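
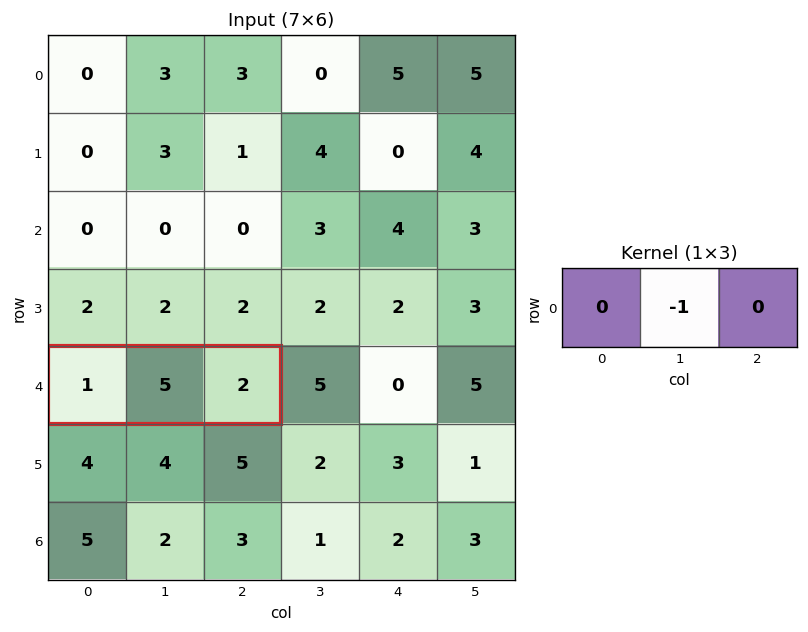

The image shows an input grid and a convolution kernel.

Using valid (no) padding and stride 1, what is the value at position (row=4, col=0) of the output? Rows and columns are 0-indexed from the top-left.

-5

The receptive field on the input at this output position is [1 5 2]. Elementwise product with the kernel and sum: 5·-1.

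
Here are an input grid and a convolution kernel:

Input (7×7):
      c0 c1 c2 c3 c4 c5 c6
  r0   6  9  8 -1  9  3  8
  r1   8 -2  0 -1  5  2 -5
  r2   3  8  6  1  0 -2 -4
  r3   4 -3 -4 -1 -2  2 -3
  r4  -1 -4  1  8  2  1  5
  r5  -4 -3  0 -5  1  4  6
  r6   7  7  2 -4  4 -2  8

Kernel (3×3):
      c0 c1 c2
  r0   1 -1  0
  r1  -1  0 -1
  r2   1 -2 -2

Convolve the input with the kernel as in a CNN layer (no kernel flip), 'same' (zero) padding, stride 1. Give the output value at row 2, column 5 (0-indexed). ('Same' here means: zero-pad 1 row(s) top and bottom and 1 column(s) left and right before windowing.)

The receptive field on the zero-padded input at this output position is [5 2 -5 / 0 -2 -4 / -2 2 -3]. Elementwise product with the kernel and sum: 5·1 + 2·-1 + 0·-1 + -4·-1 + -2·1 + 2·-2 + -3·-2.

7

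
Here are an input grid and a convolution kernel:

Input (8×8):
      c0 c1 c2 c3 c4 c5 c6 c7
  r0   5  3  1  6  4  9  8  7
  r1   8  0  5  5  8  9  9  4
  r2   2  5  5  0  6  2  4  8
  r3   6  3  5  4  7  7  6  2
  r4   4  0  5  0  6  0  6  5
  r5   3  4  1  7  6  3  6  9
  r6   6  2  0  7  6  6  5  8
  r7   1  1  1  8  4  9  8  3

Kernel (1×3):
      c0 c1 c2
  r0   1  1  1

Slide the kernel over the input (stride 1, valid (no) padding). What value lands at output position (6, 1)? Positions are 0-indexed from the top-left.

9

The receptive field on the input at this output position is [2 0 7]. Elementwise product with the kernel and sum: 2·1 + 0·1 + 7·1.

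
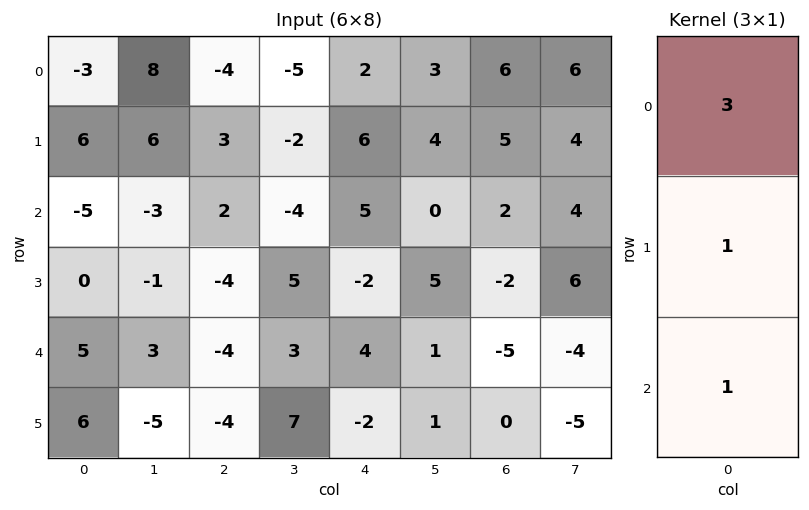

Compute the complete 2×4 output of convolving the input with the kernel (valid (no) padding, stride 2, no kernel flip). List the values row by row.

Output[0,0]: The receptive field on the input at this output position is [-3 / 6 / -5]. Elementwise product with the kernel and sum: -3·3 + 6·1 + -5·1.
Output[0,1]: The receptive field on the input at this output position is [-4 / 3 / 2]. Elementwise product with the kernel and sum: -4·3 + 3·1 + 2·1.

-8 -7 17 25
-10 -2 17 -1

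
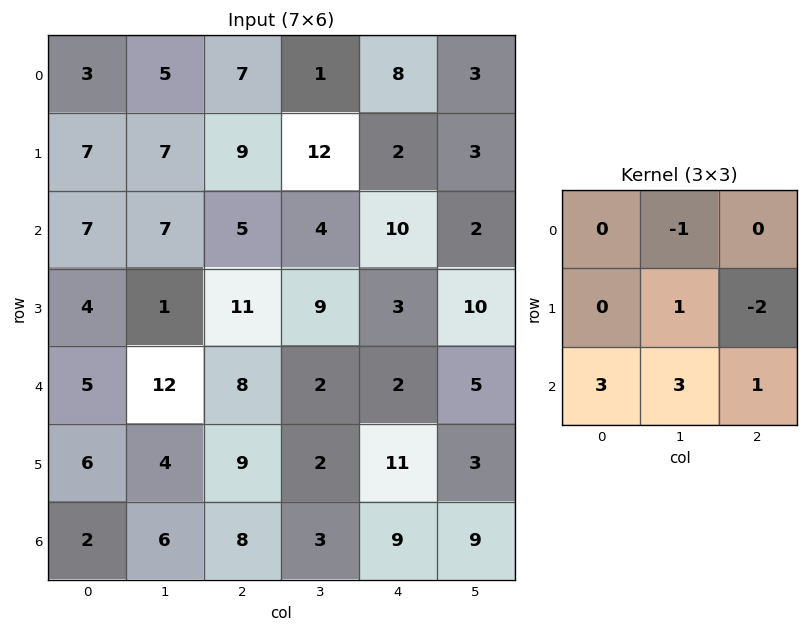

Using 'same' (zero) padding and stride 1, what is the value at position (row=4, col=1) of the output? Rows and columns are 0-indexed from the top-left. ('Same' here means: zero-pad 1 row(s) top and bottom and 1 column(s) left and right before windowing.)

34

The receptive field on the zero-padded input at this output position is [4 1 11 / 5 12 8 / 6 4 9]. Elementwise product with the kernel and sum: 1·-1 + 12·1 + 8·-2 + 6·3 + 4·3 + 9·1.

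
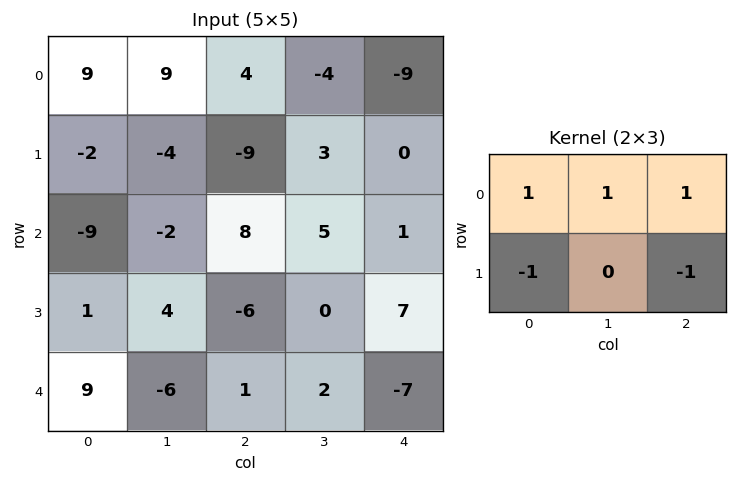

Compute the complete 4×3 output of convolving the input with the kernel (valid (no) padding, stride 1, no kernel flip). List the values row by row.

Output[0,0]: The receptive field on the input at this output position is [9 9 4 / -2 -4 -9]. Elementwise product with the kernel and sum: 9·1 + 9·1 + 4·1 + -2·-1 + -9·-1.

33 10 0
-14 -13 -15
2 7 13
-11 2 7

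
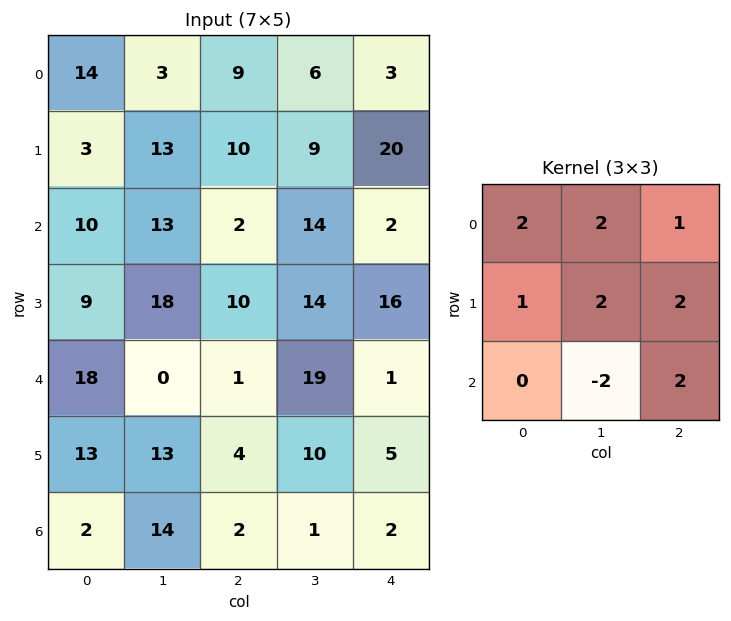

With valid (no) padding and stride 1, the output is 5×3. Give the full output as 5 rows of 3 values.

70 105 77
66 108 96
115 146 68
66 122 95
60 60 77

Output[0,0]: The receptive field on the input at this output position is [14 3 9 / 3 13 10 / 10 13 2]. Elementwise product with the kernel and sum: 14·2 + 3·2 + 9·1 + 3·1 + 13·2 + 10·2 + 13·-2 + 2·2.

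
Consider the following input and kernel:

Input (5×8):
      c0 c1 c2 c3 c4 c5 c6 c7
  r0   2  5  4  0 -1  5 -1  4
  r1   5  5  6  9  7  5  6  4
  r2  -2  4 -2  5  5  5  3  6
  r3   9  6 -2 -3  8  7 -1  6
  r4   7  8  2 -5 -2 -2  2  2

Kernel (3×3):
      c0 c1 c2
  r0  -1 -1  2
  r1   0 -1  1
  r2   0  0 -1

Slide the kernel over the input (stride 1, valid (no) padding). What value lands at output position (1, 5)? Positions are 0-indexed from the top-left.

-6

The receptive field on the input at this output position is [5 6 4 / 5 3 6 / 7 -1 6]. Elementwise product with the kernel and sum: 5·-1 + 6·-1 + 4·2 + 3·-1 + 6·1 + 6·-1.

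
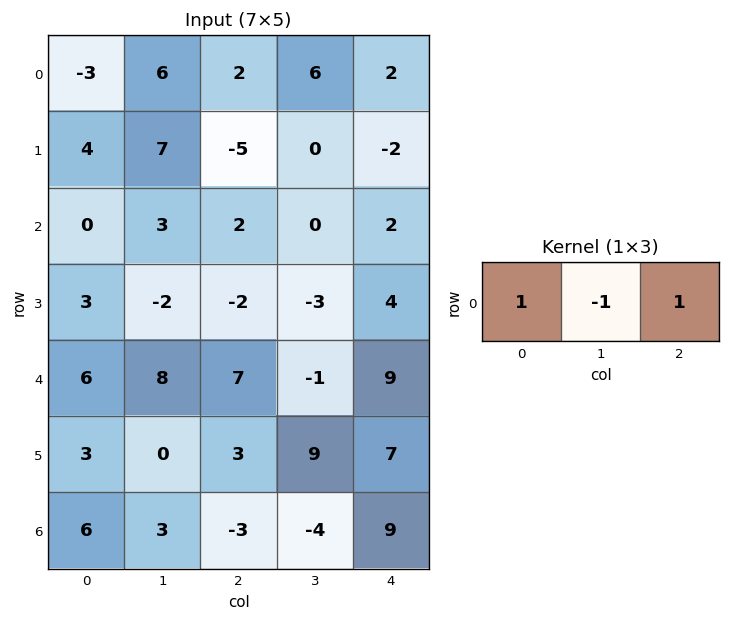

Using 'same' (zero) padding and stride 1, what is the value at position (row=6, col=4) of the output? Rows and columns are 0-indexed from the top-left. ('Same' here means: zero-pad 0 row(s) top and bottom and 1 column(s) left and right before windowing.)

The receptive field on the zero-padded input at this output position is [-4 9 0]. Elementwise product with the kernel and sum: -4·1 + 9·-1 + 0·1.

-13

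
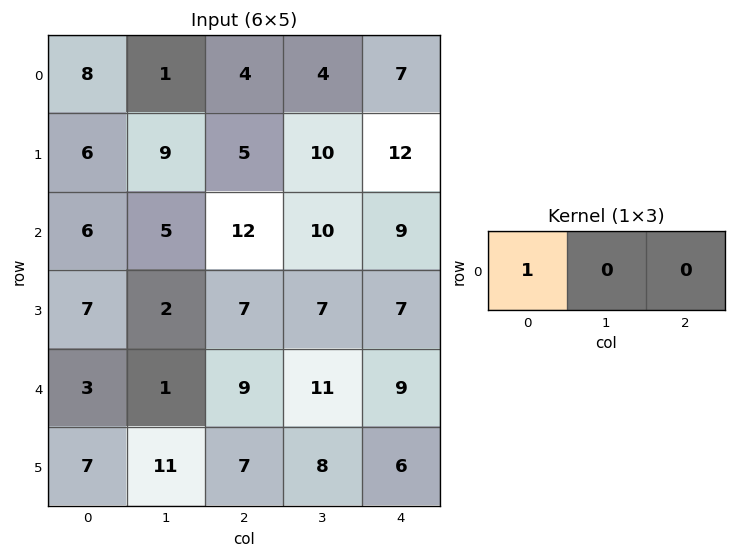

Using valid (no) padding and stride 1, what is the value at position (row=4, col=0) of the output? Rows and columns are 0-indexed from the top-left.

3

The receptive field on the input at this output position is [3 1 9]. Elementwise product with the kernel and sum: 3·1.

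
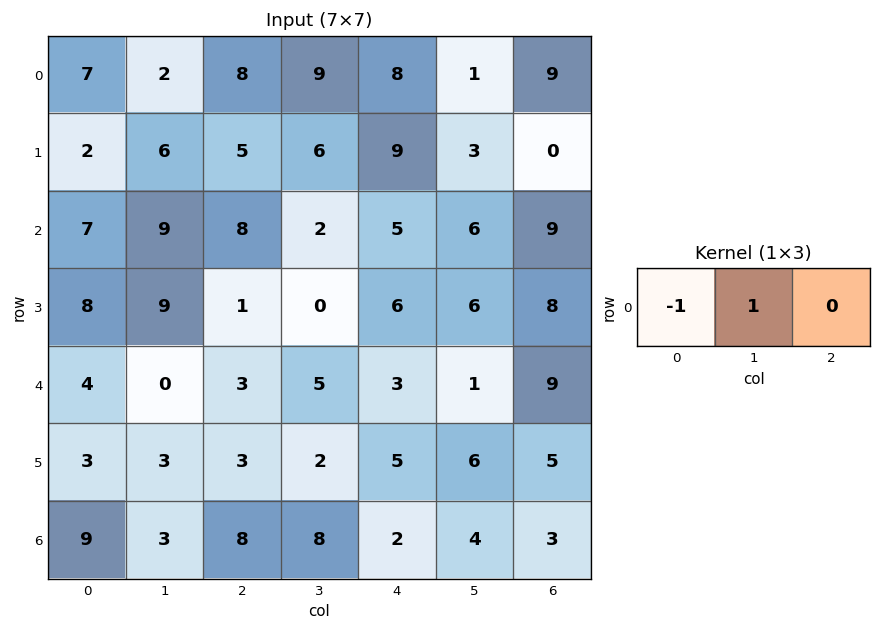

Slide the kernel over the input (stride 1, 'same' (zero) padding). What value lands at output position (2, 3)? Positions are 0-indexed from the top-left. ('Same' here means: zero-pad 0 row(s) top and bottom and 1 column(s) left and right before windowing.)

The receptive field on the zero-padded input at this output position is [8 2 5]. Elementwise product with the kernel and sum: 8·-1 + 2·1.

-6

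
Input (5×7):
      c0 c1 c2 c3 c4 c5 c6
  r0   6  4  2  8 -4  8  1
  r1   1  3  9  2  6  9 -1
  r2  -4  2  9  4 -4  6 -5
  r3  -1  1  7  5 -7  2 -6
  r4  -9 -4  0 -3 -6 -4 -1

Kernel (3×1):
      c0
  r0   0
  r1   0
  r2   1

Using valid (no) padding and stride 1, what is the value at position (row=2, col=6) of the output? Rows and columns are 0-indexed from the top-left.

The receptive field on the input at this output position is [-5 / -6 / -1]. Elementwise product with the kernel and sum: -1·1.

-1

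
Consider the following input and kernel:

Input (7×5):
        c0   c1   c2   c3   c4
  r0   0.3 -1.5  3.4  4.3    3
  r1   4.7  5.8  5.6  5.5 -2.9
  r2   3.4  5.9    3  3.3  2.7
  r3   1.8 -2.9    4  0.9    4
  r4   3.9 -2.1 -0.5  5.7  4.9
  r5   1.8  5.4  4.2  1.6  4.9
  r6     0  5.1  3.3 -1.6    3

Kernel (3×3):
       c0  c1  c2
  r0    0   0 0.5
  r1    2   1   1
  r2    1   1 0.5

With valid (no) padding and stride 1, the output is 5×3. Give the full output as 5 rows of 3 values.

Output[0,0]: The receptive field on the input at this output position is [0.3 -1.5 3.4 / 4.7 5.8 5.6 / 3.4 5.9 3]. Elementwise product with the kernel and sum: 3.4·0.5 + 4.7·2 + 5.8·1 + 5.6·1 + 3.4·1 + 5.9·1 + 3·0.5.

33.3 35.4 22.95
19.4 22.4 17.45
7.75 1 21.9
16.5 11.85 19.85
19.7 27.05 20.55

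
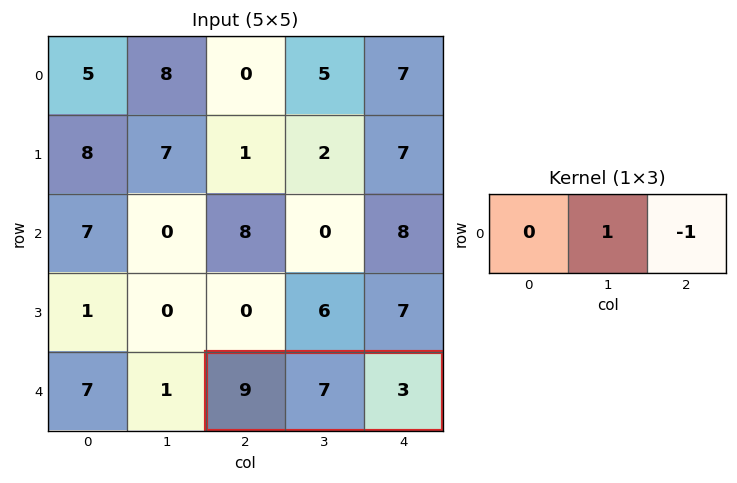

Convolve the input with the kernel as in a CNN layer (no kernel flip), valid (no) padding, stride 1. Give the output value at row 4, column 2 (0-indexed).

The receptive field on the input at this output position is [9 7 3]. Elementwise product with the kernel and sum: 7·1 + 3·-1.

4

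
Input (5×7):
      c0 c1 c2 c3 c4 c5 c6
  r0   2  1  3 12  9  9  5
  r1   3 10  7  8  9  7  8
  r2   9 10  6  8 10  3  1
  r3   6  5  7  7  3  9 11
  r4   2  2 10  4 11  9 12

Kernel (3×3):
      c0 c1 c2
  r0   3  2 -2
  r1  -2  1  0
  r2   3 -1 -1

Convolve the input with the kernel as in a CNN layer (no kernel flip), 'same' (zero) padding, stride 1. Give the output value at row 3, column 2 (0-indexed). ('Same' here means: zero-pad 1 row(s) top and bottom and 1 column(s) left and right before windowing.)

The receptive field on the zero-padded input at this output position is [10 6 8 / 5 7 7 / 2 10 4]. Elementwise product with the kernel and sum: 10·3 + 6·2 + 8·-2 + 5·-2 + 7·1 + 2·3 + 10·-1 + 4·-1.

15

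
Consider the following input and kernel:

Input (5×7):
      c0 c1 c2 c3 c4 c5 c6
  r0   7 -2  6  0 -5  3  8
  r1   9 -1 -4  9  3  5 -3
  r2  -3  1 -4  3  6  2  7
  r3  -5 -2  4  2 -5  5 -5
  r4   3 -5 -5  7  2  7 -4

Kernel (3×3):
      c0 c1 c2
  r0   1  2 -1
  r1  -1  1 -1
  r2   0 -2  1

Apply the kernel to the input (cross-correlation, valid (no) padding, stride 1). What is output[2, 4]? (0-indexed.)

0

The receptive field on the input at this output position is [6 2 7 / -5 5 -5 / 2 7 -4]. Elementwise product with the kernel and sum: 6·1 + 2·2 + 7·-1 + -5·-1 + 5·1 + -5·-1 + 7·-2 + -4·1.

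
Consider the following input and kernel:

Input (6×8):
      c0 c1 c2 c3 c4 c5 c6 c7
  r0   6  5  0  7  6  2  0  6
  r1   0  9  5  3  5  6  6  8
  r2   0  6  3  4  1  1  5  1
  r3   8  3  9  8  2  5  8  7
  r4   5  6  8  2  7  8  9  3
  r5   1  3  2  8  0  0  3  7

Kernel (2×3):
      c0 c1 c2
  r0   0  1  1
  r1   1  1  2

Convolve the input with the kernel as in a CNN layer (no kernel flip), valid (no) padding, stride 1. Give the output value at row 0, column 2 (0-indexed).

The receptive field on the input at this output position is [0 7 6 / 5 3 5]. Elementwise product with the kernel and sum: 7·1 + 6·1 + 5·1 + 3·1 + 5·2.

31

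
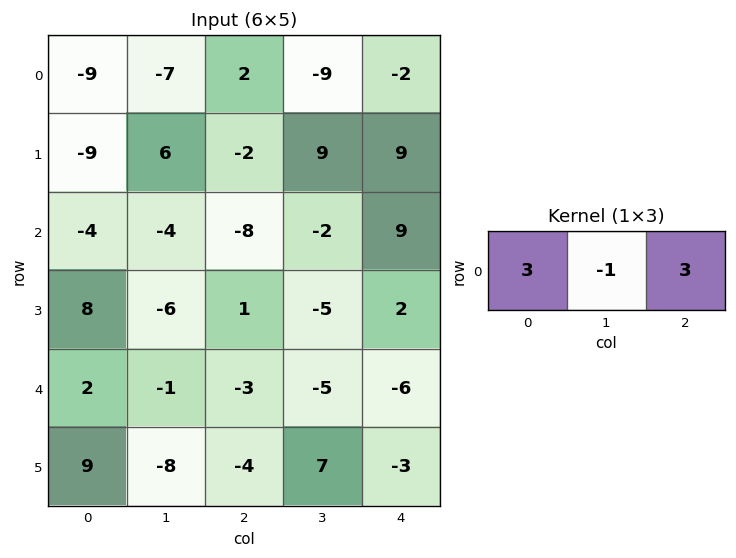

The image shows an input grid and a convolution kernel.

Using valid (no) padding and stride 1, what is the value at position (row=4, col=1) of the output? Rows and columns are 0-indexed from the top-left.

The receptive field on the input at this output position is [-1 -3 -5]. Elementwise product with the kernel and sum: -1·3 + -3·-1 + -5·3.

-15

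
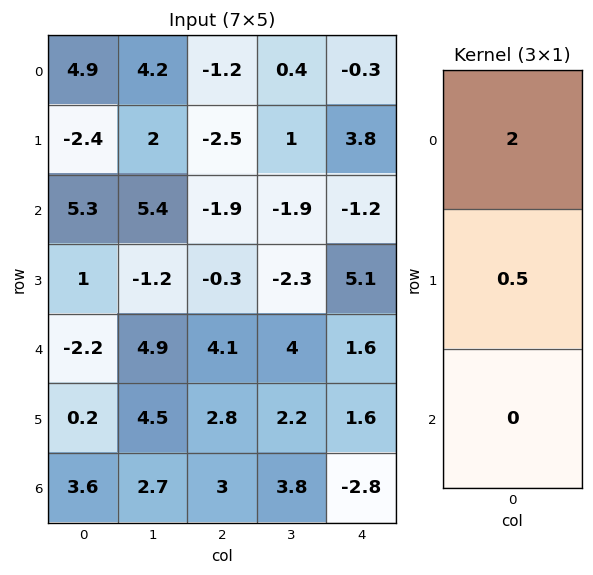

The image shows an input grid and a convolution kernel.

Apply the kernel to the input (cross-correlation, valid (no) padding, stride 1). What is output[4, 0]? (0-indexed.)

The receptive field on the input at this output position is [-2.2 / 0.2 / 3.6]. Elementwise product with the kernel and sum: -2.2·2 + 0.2·0.5.

-4.3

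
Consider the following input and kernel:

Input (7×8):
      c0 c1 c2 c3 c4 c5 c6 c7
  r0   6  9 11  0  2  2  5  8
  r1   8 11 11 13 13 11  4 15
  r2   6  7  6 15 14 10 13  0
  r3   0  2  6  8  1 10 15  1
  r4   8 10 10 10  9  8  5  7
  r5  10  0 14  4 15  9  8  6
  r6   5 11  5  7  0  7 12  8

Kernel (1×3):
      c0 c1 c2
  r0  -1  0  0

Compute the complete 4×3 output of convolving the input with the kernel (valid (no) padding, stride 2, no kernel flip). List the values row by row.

Output[0,0]: The receptive field on the input at this output position is [6 9 11]. Elementwise product with the kernel and sum: 6·-1.

-6 -11 -2
-6 -6 -14
-8 -10 -9
-5 -5 0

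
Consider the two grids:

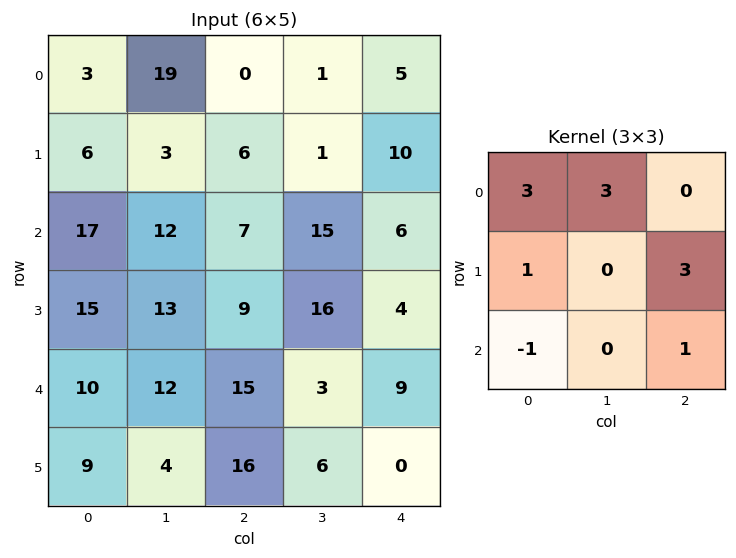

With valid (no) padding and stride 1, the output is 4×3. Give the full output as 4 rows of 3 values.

Output[0,0]: The receptive field on the input at this output position is [3 19 0 / 6 3 6 / 17 12 7]. Elementwise product with the kernel and sum: 3·3 + 19·3 + 6·1 + 6·3 + 17·-1 + 7·1.

80 66 38
59 87 41
134 109 81
146 89 101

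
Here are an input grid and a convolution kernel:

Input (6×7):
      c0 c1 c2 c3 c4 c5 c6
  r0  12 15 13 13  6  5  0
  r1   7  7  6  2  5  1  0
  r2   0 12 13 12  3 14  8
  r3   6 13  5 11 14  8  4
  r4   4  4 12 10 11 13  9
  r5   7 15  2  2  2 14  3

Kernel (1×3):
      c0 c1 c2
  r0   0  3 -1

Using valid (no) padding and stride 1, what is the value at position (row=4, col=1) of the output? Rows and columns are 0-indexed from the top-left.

26

The receptive field on the input at this output position is [4 12 10]. Elementwise product with the kernel and sum: 12·3 + 10·-1.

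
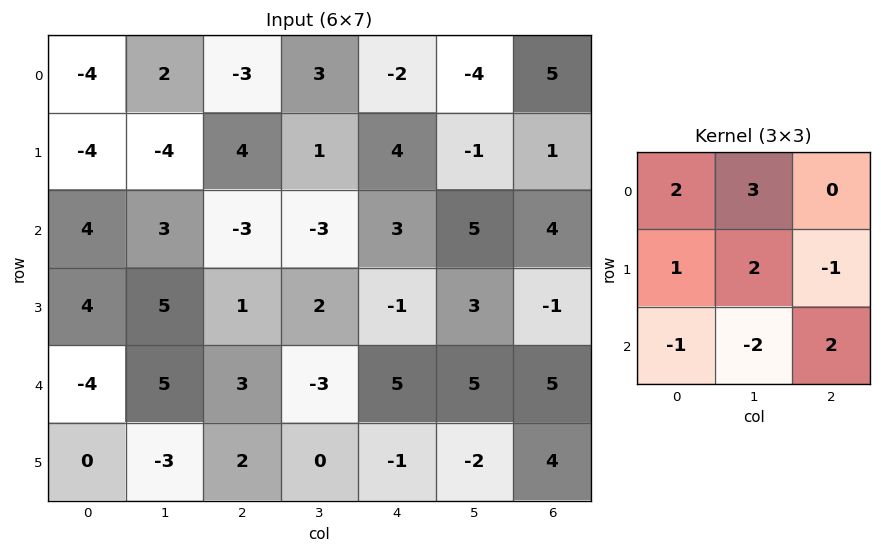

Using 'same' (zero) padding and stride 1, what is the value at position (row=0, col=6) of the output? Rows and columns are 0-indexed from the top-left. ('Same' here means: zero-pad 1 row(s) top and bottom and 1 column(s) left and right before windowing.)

The receptive field on the zero-padded input at this output position is [0 0 0 / -4 5 0 / -1 1 0]. Elementwise product with the kernel and sum: 0·2 + 0·3 + -4·1 + 5·2 + 0·-1 + -1·-1 + 1·-2 + 0·2.

5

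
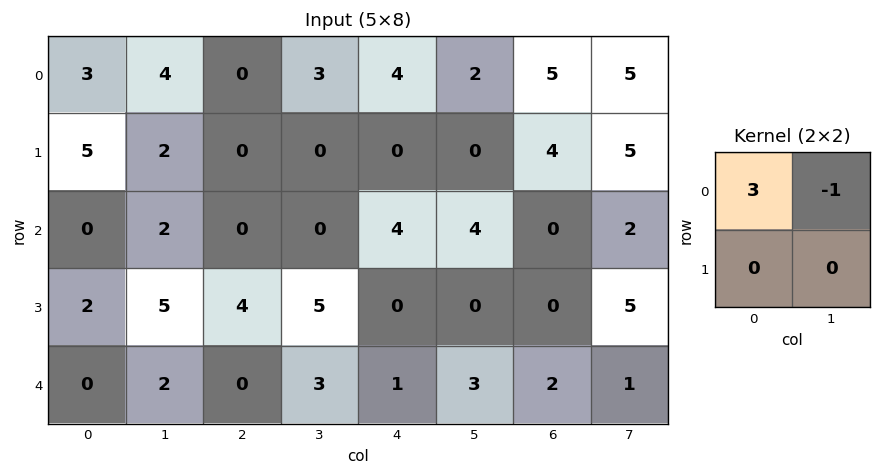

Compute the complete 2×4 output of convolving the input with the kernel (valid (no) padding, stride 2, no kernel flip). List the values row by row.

5 -3 10 10
-2 0 8 -2

Output[0,0]: The receptive field on the input at this output position is [3 4 / 5 2]. Elementwise product with the kernel and sum: 3·3 + 4·-1.
Output[0,1]: The receptive field on the input at this output position is [0 3 / 0 0]. Elementwise product with the kernel and sum: 0·3 + 3·-1.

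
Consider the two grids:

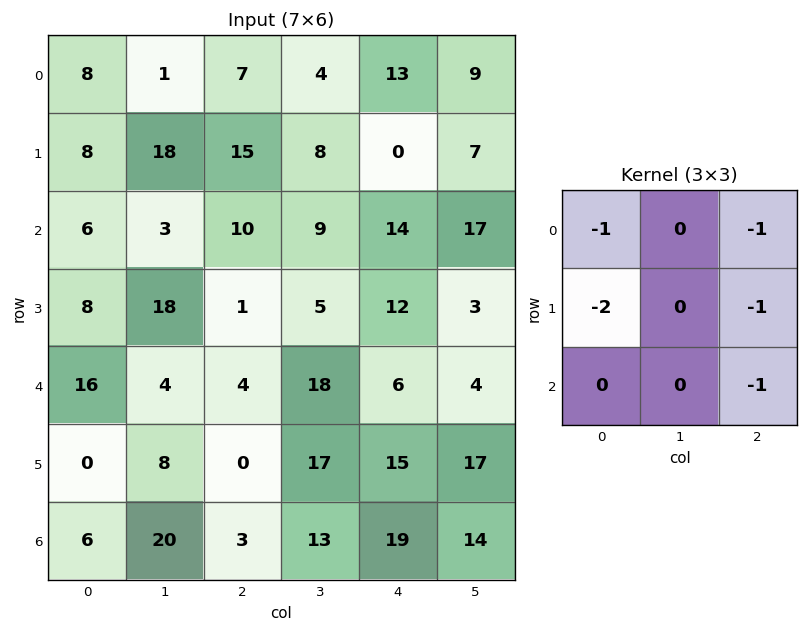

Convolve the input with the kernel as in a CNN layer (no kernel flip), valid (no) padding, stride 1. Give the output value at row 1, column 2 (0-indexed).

-61

The receptive field on the input at this output position is [15 8 0 / 10 9 14 / 1 5 12]. Elementwise product with the kernel and sum: 15·-1 + 0·-1 + 10·-2 + 14·-1 + 12·-1.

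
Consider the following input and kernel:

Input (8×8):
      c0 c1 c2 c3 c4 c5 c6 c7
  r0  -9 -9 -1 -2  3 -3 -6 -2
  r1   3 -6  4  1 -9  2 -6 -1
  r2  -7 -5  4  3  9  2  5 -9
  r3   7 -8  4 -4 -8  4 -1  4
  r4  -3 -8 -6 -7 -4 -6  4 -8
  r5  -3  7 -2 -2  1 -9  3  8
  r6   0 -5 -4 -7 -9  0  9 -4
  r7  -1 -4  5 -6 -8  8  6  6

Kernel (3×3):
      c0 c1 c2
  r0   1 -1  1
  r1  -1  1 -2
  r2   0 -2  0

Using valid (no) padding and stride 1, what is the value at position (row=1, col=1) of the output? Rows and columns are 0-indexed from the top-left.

-14

The receptive field on the input at this output position is [-6 4 1 / -5 4 3 / -8 4 -4]. Elementwise product with the kernel and sum: -6·1 + 4·-1 + 1·1 + -5·-1 + 4·1 + 3·-2 + 4·-2.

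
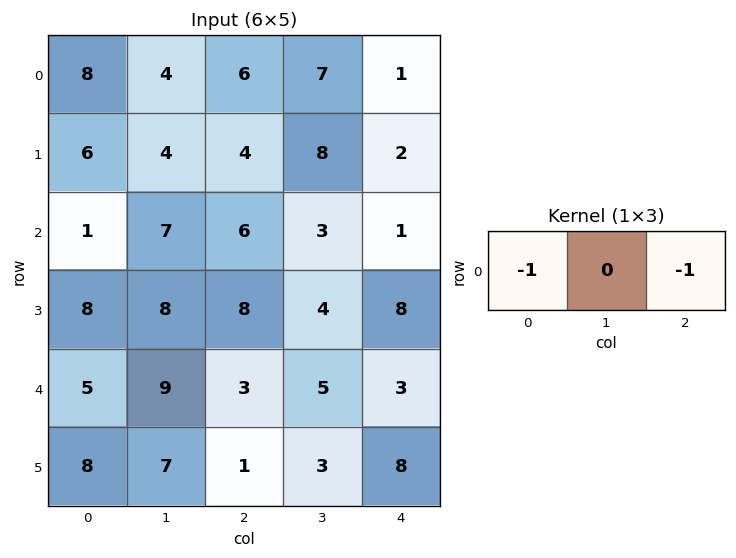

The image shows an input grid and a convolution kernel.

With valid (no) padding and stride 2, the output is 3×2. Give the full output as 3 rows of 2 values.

Output[0,0]: The receptive field on the input at this output position is [8 4 6]. Elementwise product with the kernel and sum: 8·-1 + 6·-1.

-14 -7
-7 -7
-8 -6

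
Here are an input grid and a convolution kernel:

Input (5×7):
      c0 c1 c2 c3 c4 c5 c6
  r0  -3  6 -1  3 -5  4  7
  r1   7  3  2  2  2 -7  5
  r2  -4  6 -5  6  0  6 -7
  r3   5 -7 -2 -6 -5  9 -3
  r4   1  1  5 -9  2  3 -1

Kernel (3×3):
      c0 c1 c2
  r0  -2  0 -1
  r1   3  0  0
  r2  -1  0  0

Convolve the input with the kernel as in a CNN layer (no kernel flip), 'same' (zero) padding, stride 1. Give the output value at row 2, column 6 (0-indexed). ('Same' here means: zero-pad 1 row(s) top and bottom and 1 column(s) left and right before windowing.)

The receptive field on the zero-padded input at this output position is [-7 5 0 / 6 -7 0 / 9 -3 0]. Elementwise product with the kernel and sum: -7·-2 + 0·-1 + 6·3 + 9·-1.

23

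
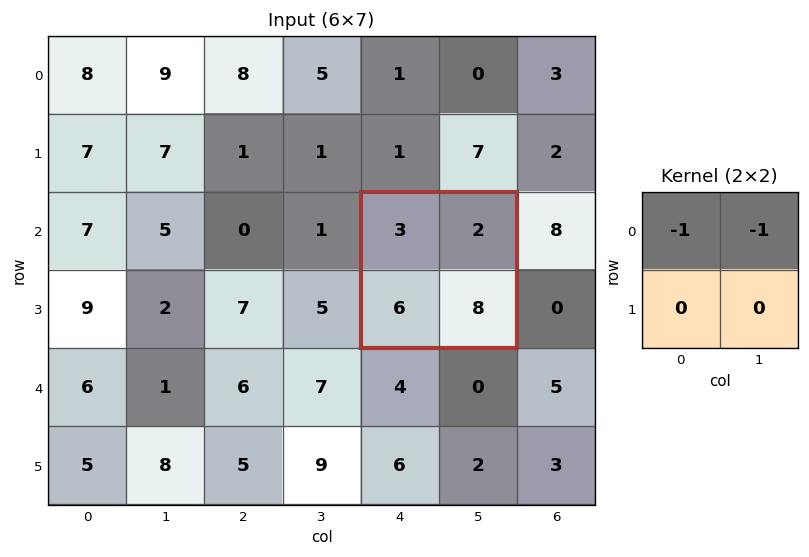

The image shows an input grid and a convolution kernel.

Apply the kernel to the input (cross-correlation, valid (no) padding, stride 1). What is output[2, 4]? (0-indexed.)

The receptive field on the input at this output position is [3 2 / 6 8]. Elementwise product with the kernel and sum: 3·-1 + 2·-1.

-5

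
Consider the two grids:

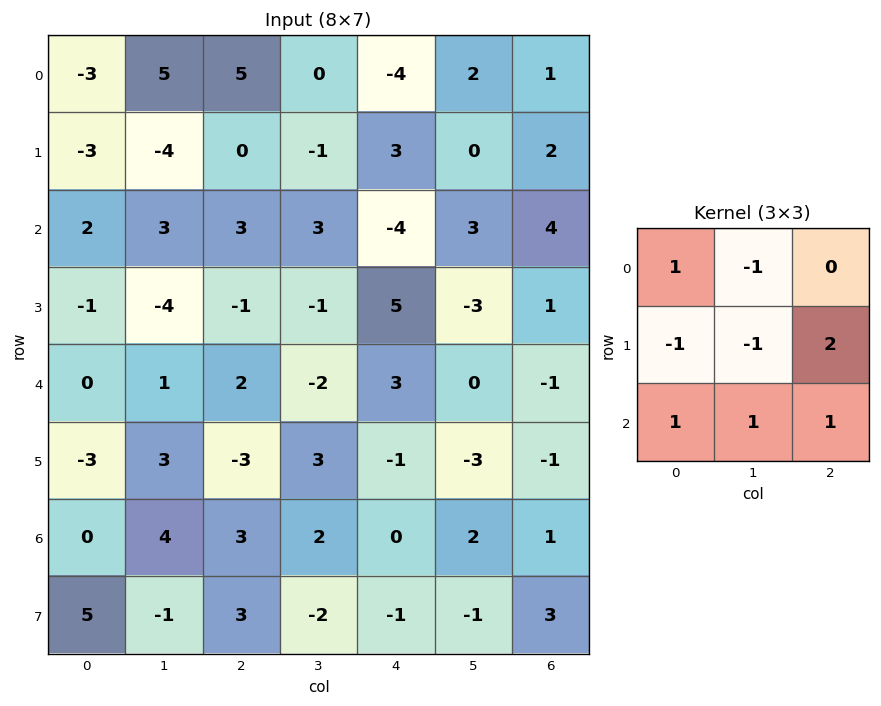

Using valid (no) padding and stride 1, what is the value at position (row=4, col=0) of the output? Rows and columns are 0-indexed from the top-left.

0

The receptive field on the input at this output position is [0 1 2 / -3 3 -3 / 0 4 3]. Elementwise product with the kernel and sum: 0·1 + 1·-1 + -3·-1 + 3·-1 + -3·2 + 0·1 + 4·1 + 3·1.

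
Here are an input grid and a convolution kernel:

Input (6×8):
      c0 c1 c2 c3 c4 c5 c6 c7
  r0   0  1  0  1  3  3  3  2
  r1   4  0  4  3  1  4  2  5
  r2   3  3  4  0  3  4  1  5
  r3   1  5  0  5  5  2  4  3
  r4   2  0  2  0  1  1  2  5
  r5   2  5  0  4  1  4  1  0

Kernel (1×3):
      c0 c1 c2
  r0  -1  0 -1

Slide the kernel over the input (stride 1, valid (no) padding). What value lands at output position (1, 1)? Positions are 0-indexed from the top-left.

-3

The receptive field on the input at this output position is [0 4 3]. Elementwise product with the kernel and sum: 0·-1 + 3·-1.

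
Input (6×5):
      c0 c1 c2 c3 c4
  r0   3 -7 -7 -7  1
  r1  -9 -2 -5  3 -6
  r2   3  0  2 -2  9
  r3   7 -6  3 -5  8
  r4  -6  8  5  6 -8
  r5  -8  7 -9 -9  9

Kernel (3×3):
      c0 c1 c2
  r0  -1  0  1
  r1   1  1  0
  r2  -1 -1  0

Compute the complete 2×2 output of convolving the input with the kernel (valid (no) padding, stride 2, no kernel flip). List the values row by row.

Output[0,0]: The receptive field on the input at this output position is [3 -7 -7 / -9 -2 -5 / 3 0 2]. Elementwise product with the kernel and sum: 3·-1 + -7·1 + -9·1 + -2·1 + 3·-1 + 0·-1.

-24 6
-2 -6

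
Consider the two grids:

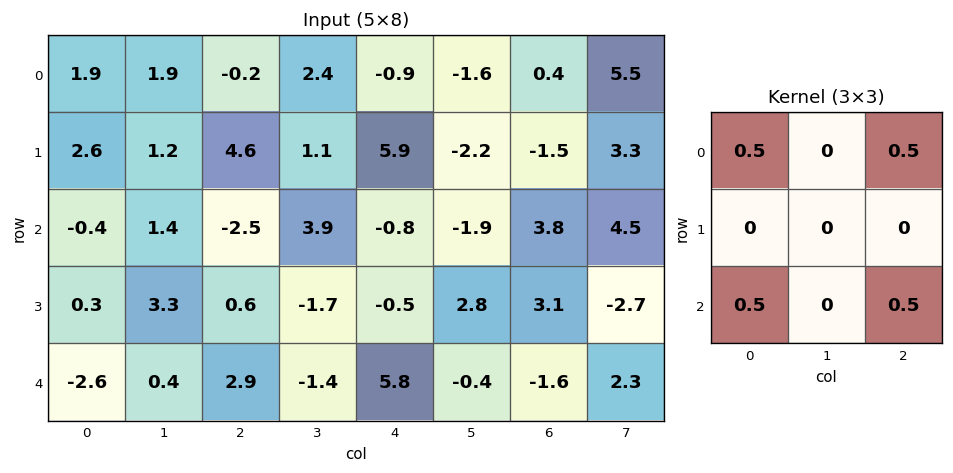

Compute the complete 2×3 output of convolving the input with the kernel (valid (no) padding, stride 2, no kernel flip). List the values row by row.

-0.6 -2.2 1.25
-1.3 2.7 3.6

Output[0,0]: The receptive field on the input at this output position is [1.9 1.9 -0.2 / 2.6 1.2 4.6 / -0.4 1.4 -2.5]. Elementwise product with the kernel and sum: 1.9·0.5 + -0.2·0.5 + -0.4·0.5 + -2.5·0.5.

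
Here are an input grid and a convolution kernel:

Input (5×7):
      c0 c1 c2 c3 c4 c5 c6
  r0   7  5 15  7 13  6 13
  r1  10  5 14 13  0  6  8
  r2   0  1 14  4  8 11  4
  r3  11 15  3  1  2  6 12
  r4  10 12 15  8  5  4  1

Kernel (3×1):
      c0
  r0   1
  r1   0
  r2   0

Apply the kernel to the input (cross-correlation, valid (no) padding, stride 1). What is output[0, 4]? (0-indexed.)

13

The receptive field on the input at this output position is [13 / 0 / 8]. Elementwise product with the kernel and sum: 13·1.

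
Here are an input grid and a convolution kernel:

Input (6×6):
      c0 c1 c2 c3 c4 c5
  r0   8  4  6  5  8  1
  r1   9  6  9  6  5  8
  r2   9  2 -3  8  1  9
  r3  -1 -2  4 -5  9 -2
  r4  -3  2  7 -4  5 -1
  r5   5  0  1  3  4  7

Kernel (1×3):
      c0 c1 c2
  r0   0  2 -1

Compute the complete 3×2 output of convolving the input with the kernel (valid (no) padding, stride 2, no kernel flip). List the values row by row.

2 2
7 15
-3 -13

Output[0,0]: The receptive field on the input at this output position is [8 4 6]. Elementwise product with the kernel and sum: 4·2 + 6·-1.
Output[0,1]: The receptive field on the input at this output position is [6 5 8]. Elementwise product with the kernel and sum: 5·2 + 8·-1.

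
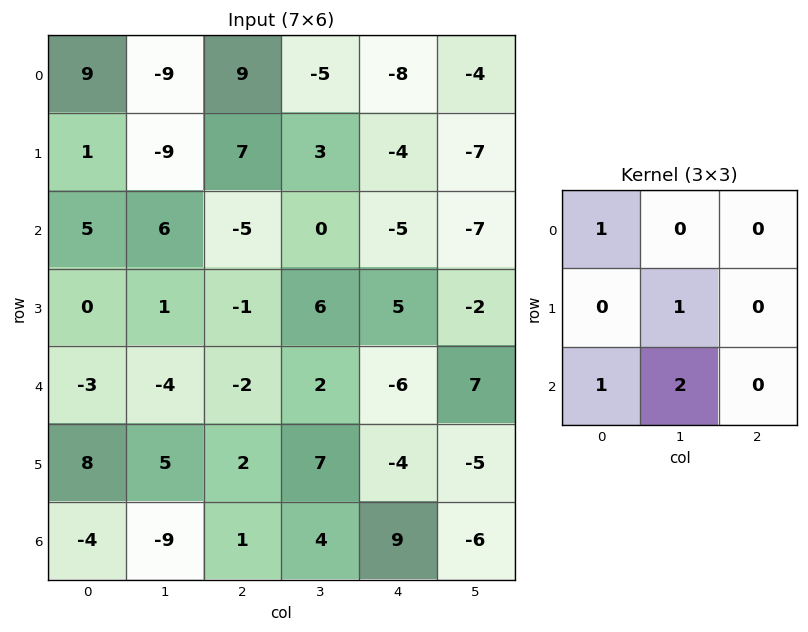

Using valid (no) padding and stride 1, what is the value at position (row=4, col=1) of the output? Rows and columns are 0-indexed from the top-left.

The receptive field on the input at this output position is [-4 -2 2 / 5 2 7 / -9 1 4]. Elementwise product with the kernel and sum: -4·1 + 2·1 + -9·1 + 1·2.

-9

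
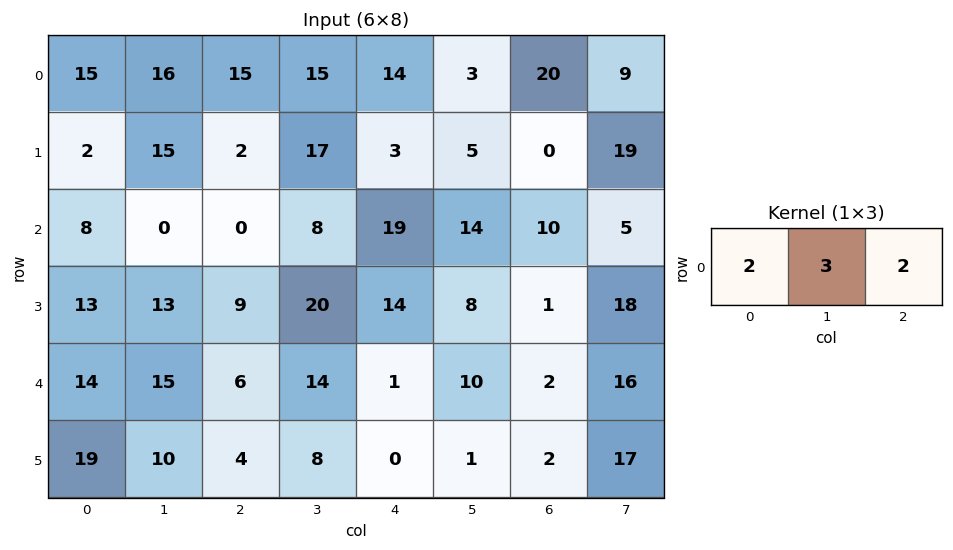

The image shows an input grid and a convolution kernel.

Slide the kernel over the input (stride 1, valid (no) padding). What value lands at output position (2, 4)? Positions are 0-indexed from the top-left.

The receptive field on the input at this output position is [19 14 10]. Elementwise product with the kernel and sum: 19·2 + 14·3 + 10·2.

100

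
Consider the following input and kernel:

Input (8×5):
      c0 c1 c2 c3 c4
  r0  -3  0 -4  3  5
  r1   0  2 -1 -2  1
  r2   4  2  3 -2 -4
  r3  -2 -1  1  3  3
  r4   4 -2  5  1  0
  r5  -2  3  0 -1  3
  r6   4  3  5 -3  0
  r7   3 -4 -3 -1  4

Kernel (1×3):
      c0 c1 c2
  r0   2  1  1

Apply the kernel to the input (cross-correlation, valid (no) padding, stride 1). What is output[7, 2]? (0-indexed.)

-3

The receptive field on the input at this output position is [-3 -1 4]. Elementwise product with the kernel and sum: -3·2 + -1·1 + 4·1.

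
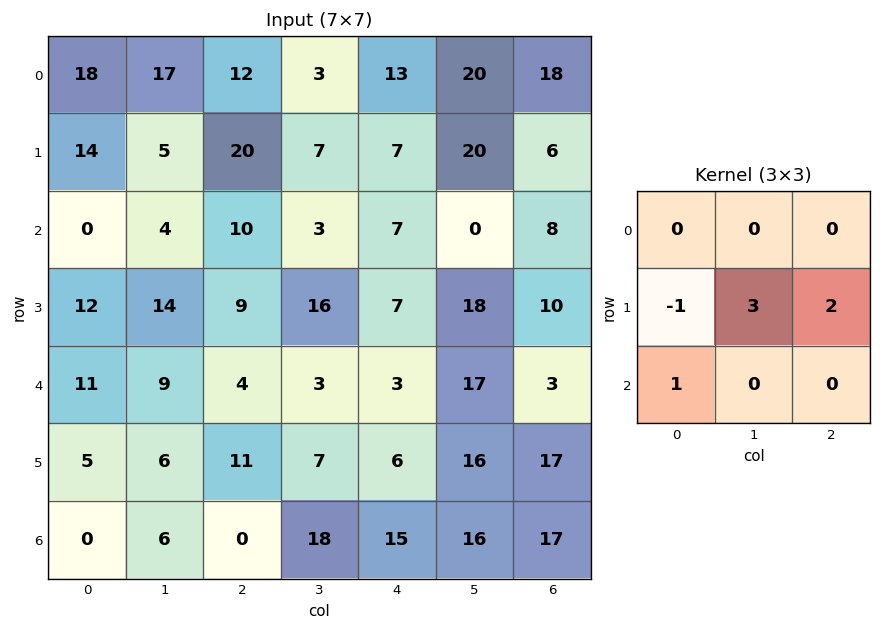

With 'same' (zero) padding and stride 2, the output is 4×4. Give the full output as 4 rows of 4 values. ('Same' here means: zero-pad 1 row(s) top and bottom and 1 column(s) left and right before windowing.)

88 30 83 54
8 46 34 42
51 15 47 8
12 30 59 35

Output[0,0]: The receptive field on the zero-padded input at this output position is [0 0 0 / 0 18 17 / 0 14 5]. Elementwise product with the kernel and sum: 0·-1 + 18·3 + 17·2 + 0·1.
Output[0,1]: The receptive field on the zero-padded input at this output position is [0 0 0 / 17 12 3 / 5 20 7]. Elementwise product with the kernel and sum: 17·-1 + 12·3 + 3·2 + 5·1.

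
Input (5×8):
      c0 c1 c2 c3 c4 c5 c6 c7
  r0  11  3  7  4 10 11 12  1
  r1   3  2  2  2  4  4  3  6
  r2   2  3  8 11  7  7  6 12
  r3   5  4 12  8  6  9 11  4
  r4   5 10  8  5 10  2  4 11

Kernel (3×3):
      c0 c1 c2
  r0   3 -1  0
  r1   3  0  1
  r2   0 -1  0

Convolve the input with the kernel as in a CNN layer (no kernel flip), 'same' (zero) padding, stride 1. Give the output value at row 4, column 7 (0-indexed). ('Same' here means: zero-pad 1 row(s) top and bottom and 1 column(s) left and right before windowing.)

41

The receptive field on the zero-padded input at this output position is [11 4 0 / 4 11 0 / 0 0 0]. Elementwise product with the kernel and sum: 11·3 + 4·-1 + 4·3 + 0·1 + 0·-1.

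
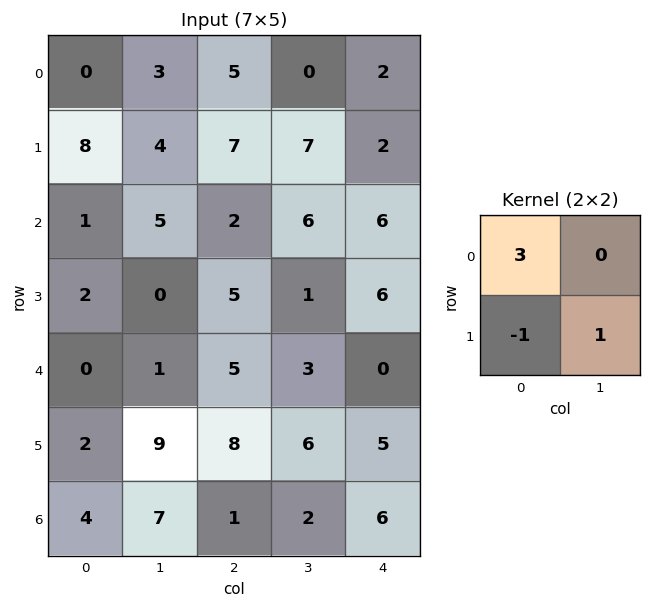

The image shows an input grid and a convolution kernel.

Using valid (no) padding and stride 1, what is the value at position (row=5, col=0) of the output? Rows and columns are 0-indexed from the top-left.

9

The receptive field on the input at this output position is [2 9 / 4 7]. Elementwise product with the kernel and sum: 2·3 + 4·-1 + 7·1.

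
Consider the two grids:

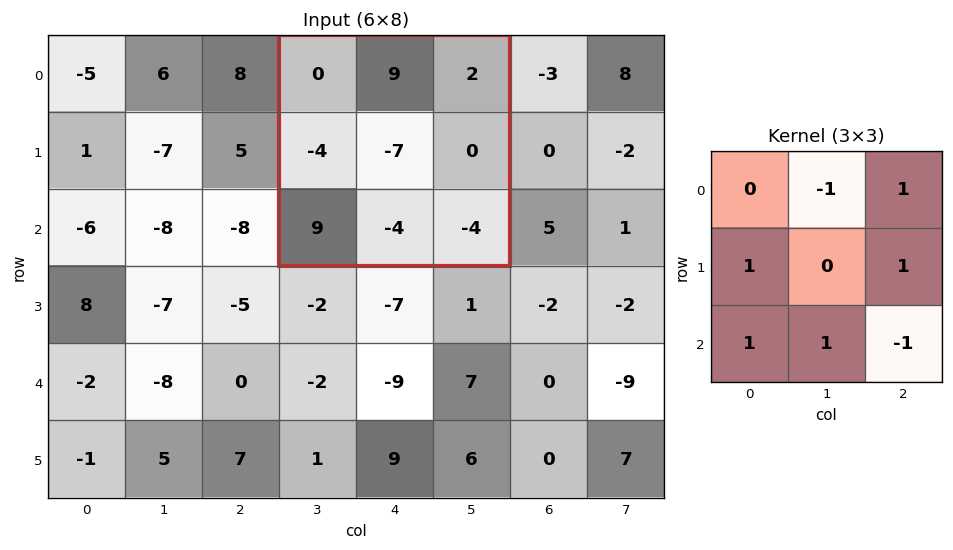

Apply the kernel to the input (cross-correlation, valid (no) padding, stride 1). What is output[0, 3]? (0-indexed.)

The receptive field on the input at this output position is [0 9 2 / -4 -7 0 / 9 -4 -4]. Elementwise product with the kernel and sum: 9·-1 + 2·1 + -4·1 + 0·1 + 9·1 + -4·1 + -4·-1.

-2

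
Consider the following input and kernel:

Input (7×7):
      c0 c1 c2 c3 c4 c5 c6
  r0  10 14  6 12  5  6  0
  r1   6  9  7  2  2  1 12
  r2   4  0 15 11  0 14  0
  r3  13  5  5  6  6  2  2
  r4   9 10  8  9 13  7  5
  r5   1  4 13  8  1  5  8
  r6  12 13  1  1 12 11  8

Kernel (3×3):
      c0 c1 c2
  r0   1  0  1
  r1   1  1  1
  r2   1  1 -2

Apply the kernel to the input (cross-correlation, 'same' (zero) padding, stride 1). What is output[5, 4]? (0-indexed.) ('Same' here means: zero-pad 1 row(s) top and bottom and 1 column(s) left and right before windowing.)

The receptive field on the zero-padded input at this output position is [9 13 7 / 8 1 5 / 1 12 11]. Elementwise product with the kernel and sum: 9·1 + 7·1 + 8·1 + 1·1 + 5·1 + 1·1 + 12·1 + 11·-2.

21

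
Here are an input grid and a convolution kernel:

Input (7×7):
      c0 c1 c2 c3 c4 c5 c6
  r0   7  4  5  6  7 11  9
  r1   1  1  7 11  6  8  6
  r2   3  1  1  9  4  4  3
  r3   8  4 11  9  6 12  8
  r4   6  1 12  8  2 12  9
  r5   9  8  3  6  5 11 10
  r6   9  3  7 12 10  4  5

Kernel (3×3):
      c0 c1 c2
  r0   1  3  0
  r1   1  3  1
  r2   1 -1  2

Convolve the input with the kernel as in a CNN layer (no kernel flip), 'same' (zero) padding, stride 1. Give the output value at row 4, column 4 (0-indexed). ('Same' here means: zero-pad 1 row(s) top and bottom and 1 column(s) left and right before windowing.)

The receptive field on the zero-padded input at this output position is [9 6 12 / 8 2 12 / 6 5 11]. Elementwise product with the kernel and sum: 9·1 + 6·3 + 8·1 + 2·3 + 12·1 + 6·1 + 5·-1 + 11·2.

76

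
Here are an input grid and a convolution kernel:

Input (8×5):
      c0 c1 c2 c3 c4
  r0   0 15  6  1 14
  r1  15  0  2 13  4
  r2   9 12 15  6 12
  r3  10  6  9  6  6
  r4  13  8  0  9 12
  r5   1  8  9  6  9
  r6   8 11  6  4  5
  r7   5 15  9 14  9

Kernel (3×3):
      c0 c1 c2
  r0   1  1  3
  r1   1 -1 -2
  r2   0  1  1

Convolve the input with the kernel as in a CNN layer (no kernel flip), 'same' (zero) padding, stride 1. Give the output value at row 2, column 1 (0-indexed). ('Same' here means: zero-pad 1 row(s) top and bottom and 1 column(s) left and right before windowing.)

3

The receptive field on the zero-padded input at this output position is [15 0 2 / 9 12 15 / 10 6 9]. Elementwise product with the kernel and sum: 15·1 + 0·1 + 2·3 + 9·1 + 12·-1 + 15·-2 + 6·1 + 9·1.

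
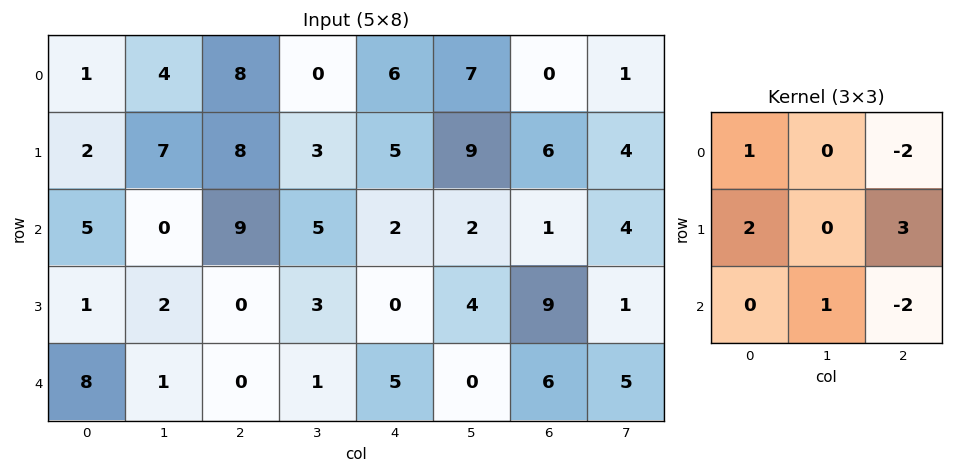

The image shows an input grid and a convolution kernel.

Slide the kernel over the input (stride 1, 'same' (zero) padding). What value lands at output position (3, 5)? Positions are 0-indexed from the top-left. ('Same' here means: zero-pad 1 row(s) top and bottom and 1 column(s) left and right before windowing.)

The receptive field on the zero-padded input at this output position is [2 2 1 / 0 4 9 / 5 0 6]. Elementwise product with the kernel and sum: 2·1 + 1·-2 + 0·2 + 9·3 + 0·1 + 6·-2.

15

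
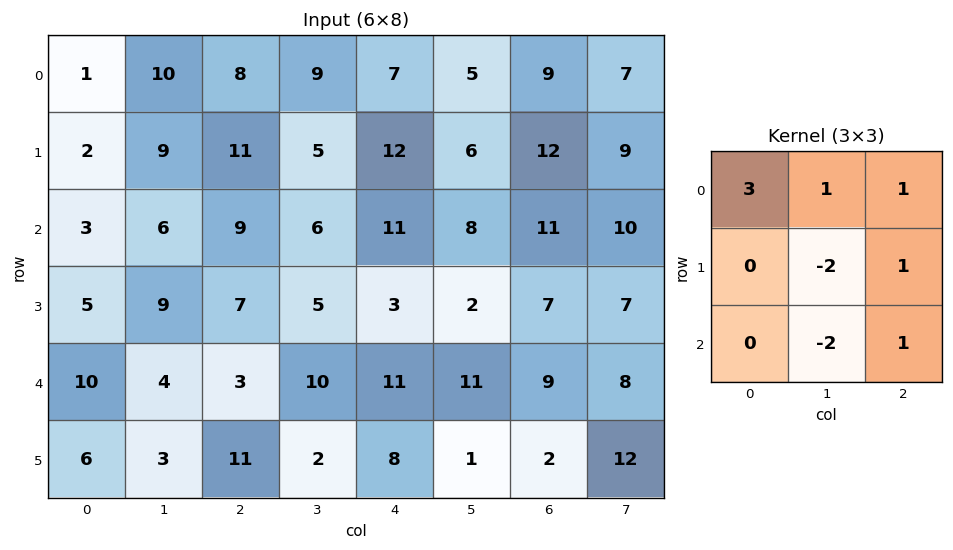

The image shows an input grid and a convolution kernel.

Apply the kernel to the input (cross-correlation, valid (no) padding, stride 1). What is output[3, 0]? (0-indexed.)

The receptive field on the input at this output position is [5 9 7 / 10 4 3 / 6 3 11]. Elementwise product with the kernel and sum: 5·3 + 9·1 + 7·1 + 4·-2 + 3·1 + 3·-2 + 11·1.

31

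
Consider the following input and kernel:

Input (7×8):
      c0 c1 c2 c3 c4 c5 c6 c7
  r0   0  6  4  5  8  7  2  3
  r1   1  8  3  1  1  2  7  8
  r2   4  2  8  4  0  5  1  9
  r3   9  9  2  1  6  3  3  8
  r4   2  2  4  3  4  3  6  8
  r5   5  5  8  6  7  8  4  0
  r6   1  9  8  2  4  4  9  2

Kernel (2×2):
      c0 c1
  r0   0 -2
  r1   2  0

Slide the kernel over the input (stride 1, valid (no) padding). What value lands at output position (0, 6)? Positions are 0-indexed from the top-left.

8

The receptive field on the input at this output position is [2 3 / 7 8]. Elementwise product with the kernel and sum: 3·-2 + 7·2.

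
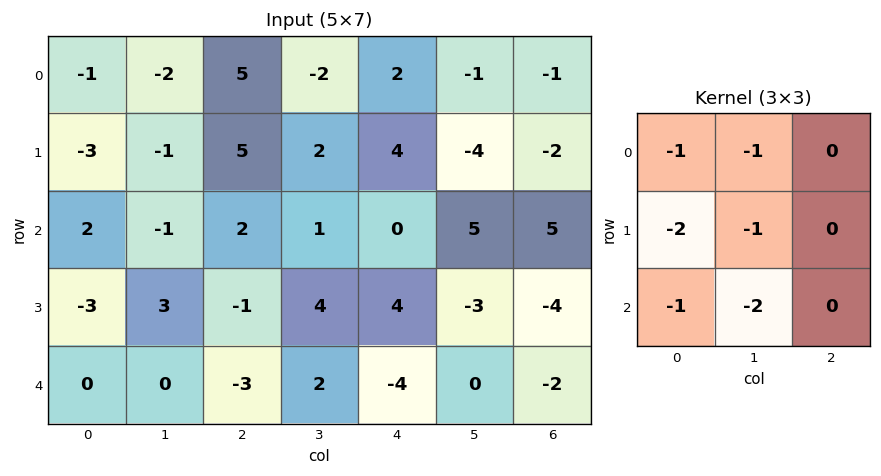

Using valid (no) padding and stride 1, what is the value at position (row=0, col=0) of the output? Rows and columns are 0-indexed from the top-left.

The receptive field on the input at this output position is [-1 -2 5 / -3 -1 5 / 2 -1 2]. Elementwise product with the kernel and sum: -1·-1 + -2·-1 + -3·-2 + -1·-1 + 2·-1 + -1·-2.

10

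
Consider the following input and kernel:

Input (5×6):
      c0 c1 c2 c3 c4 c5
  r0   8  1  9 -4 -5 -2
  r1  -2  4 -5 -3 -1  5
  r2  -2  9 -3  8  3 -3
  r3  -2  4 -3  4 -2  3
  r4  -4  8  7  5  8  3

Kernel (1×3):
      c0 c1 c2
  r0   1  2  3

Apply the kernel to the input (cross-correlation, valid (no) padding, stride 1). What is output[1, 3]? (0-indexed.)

The receptive field on the input at this output position is [-3 -1 5]. Elementwise product with the kernel and sum: -3·1 + -1·2 + 5·3.

10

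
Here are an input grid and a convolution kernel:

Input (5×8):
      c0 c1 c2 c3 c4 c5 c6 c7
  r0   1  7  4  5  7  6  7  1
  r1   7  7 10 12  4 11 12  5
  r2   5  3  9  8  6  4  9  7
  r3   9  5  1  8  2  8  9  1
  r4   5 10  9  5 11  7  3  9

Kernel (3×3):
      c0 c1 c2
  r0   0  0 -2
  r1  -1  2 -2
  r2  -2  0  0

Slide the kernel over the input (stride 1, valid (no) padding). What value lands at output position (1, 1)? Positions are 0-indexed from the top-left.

-35

The receptive field on the input at this output position is [7 10 12 / 3 9 8 / 5 1 8]. Elementwise product with the kernel and sum: 12·-2 + 3·-1 + 9·2 + 8·-2 + 5·-2.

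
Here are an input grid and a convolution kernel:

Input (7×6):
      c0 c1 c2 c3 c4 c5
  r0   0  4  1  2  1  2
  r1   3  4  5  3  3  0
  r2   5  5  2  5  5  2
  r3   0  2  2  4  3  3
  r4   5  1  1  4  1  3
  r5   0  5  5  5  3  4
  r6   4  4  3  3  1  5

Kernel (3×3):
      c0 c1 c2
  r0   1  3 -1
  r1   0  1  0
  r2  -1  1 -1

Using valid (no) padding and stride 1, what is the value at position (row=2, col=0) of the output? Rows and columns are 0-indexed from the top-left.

The receptive field on the input at this output position is [5 5 2 / 0 2 2 / 5 1 1]. Elementwise product with the kernel and sum: 5·1 + 5·3 + 2·-1 + 2·1 + 5·-1 + 1·1 + 1·-1.

15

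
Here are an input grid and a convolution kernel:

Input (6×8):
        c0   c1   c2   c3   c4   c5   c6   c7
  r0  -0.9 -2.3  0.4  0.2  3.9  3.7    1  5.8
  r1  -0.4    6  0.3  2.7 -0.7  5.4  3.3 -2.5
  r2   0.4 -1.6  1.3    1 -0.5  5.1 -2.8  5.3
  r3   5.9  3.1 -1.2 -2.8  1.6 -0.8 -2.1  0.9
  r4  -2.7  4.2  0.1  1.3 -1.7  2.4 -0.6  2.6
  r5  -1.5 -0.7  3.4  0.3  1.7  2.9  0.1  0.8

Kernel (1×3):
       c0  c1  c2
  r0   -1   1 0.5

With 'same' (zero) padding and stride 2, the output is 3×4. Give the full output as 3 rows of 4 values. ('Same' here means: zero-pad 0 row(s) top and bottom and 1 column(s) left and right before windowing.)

Output[0,0]: The receptive field on the zero-padded input at this output position is [0 -0.9 -2.3]. Elementwise product with the kernel and sum: 0·-1 + -0.9·1 + -2.3·0.5.

-2.05 2.8 5.55 0.2
-0.4 3.4 1.05 -5.25
-0.6 -3.45 -1.8 -1.7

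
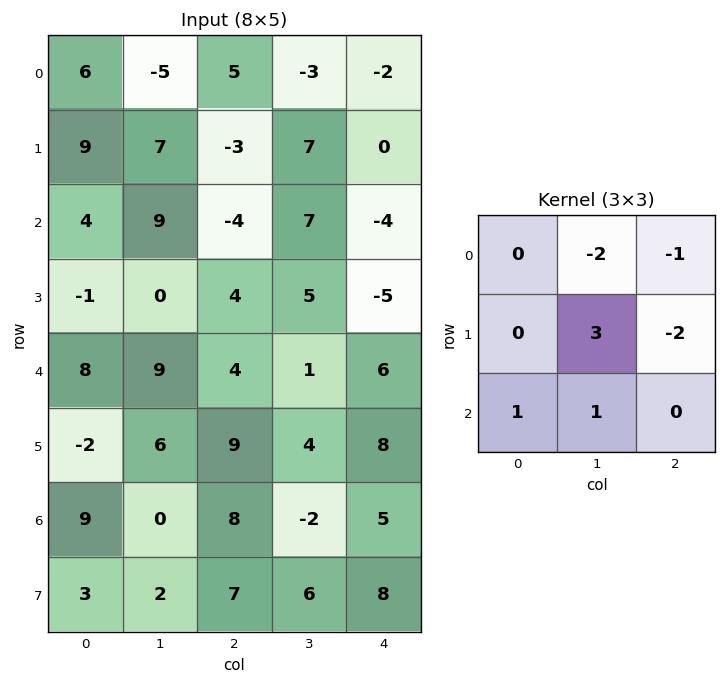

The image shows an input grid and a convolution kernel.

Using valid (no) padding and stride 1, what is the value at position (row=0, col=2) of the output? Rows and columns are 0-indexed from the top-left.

The receptive field on the input at this output position is [5 -3 -2 / -3 7 0 / -4 7 -4]. Elementwise product with the kernel and sum: -3·-2 + -2·-1 + 7·3 + 0·-2 + -4·1 + 7·1.

32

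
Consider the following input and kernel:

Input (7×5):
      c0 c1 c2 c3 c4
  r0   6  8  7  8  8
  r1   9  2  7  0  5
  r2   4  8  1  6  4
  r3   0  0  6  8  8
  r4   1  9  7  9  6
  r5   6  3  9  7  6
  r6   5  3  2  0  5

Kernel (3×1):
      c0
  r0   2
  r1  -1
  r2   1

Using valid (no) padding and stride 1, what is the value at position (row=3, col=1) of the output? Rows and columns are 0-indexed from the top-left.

-6

The receptive field on the input at this output position is [0 / 9 / 3]. Elementwise product with the kernel and sum: 0·2 + 9·-1 + 3·1.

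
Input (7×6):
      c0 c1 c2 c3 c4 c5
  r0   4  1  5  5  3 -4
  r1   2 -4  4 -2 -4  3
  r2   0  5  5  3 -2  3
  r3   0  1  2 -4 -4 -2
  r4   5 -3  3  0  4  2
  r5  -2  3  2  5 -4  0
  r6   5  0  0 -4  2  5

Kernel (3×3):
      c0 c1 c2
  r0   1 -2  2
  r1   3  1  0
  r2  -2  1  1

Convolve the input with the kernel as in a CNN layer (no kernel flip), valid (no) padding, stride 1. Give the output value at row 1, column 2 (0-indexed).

The receptive field on the input at this output position is [4 -2 -4 / 5 3 -2 / 2 -4 -4]. Elementwise product with the kernel and sum: 4·1 + -2·-2 + -4·2 + 5·3 + 3·1 + 2·-2 + -4·1 + -4·1.

6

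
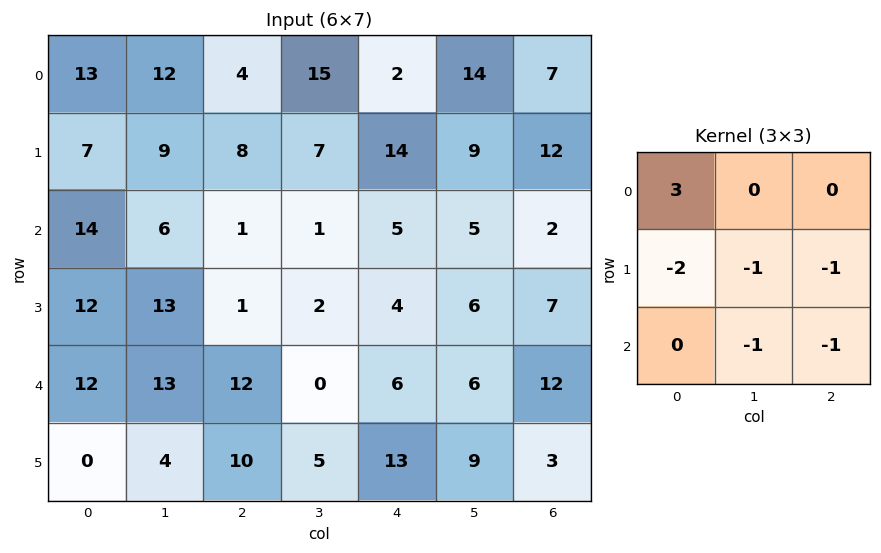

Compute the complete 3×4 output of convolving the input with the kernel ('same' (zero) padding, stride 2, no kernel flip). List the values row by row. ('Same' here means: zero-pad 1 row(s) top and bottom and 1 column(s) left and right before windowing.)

-41 -58 -69 -47
-45 10 -1 8
-29 -14 -28 -9

Output[0,0]: The receptive field on the zero-padded input at this output position is [0 0 0 / 0 13 12 / 0 7 9]. Elementwise product with the kernel and sum: 0·3 + 0·-2 + 13·-1 + 12·-1 + 7·-1 + 9·-1.
Output[0,1]: The receptive field on the zero-padded input at this output position is [0 0 0 / 12 4 15 / 9 8 7]. Elementwise product with the kernel and sum: 0·3 + 12·-2 + 4·-1 + 15·-1 + 8·-1 + 7·-1.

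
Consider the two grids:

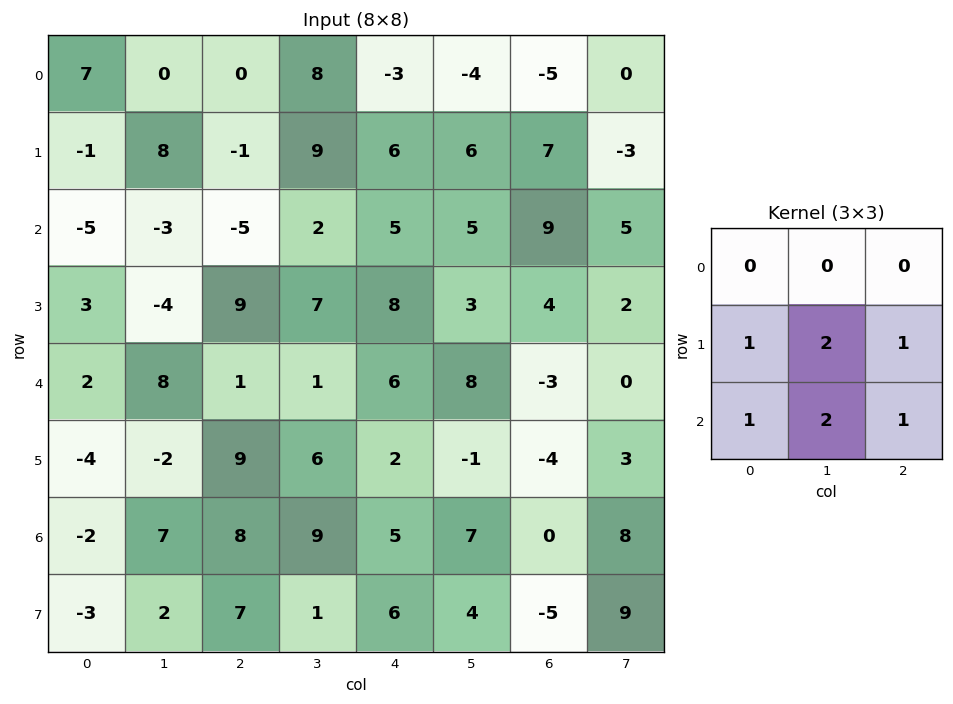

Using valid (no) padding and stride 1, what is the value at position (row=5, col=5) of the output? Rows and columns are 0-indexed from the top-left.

The receptive field on the input at this output position is [-1 -4 3 / 7 0 8 / 4 -5 9]. Elementwise product with the kernel and sum: 7·1 + 0·2 + 8·1 + 4·1 + -5·2 + 9·1.

18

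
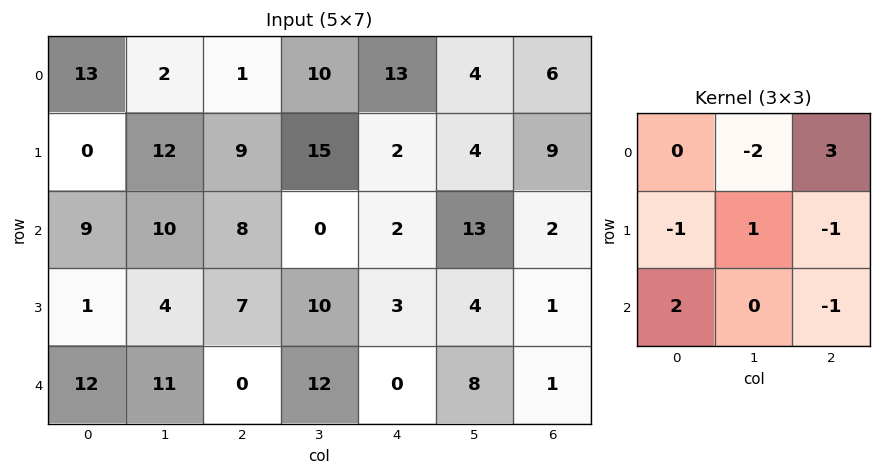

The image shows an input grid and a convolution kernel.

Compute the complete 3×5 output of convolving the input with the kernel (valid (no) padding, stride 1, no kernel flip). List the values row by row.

12 30 37 -44 5
-9 23 -23 13 33
24 -13 6 40 -21

Output[0,0]: The receptive field on the input at this output position is [13 2 1 / 0 12 9 / 9 10 8]. Elementwise product with the kernel and sum: 2·-2 + 1·3 + 0·-1 + 12·1 + 9·-1 + 9·2 + 8·-1.
Output[0,1]: The receptive field on the input at this output position is [2 1 10 / 12 9 15 / 10 8 0]. Elementwise product with the kernel and sum: 1·-2 + 10·3 + 12·-1 + 9·1 + 15·-1 + 10·2 + 0·-1.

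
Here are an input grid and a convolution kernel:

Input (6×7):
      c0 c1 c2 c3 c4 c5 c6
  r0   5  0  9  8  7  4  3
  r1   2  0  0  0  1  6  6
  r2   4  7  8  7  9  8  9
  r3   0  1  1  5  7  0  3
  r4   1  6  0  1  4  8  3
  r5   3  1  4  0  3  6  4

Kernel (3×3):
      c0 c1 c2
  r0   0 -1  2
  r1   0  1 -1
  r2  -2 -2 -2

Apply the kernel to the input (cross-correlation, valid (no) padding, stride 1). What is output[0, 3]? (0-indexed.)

The receptive field on the input at this output position is [8 7 4 / 0 1 6 / 7 9 8]. Elementwise product with the kernel and sum: 7·-1 + 4·2 + 1·1 + 6·-1 + 7·-2 + 9·-2 + 8·-2.

-52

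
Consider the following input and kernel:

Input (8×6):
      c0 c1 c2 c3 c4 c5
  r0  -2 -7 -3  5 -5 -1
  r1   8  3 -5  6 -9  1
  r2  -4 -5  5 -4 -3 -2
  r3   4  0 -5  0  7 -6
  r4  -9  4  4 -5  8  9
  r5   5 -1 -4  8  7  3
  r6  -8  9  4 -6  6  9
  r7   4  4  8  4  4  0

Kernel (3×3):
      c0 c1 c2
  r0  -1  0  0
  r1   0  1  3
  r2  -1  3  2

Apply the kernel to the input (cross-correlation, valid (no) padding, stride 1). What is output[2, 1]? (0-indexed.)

-2

The receptive field on the input at this output position is [-5 5 -4 / 0 -5 0 / 4 4 -5]. Elementwise product with the kernel and sum: -5·-1 + -5·1 + 0·3 + 4·-1 + 4·3 + -5·2.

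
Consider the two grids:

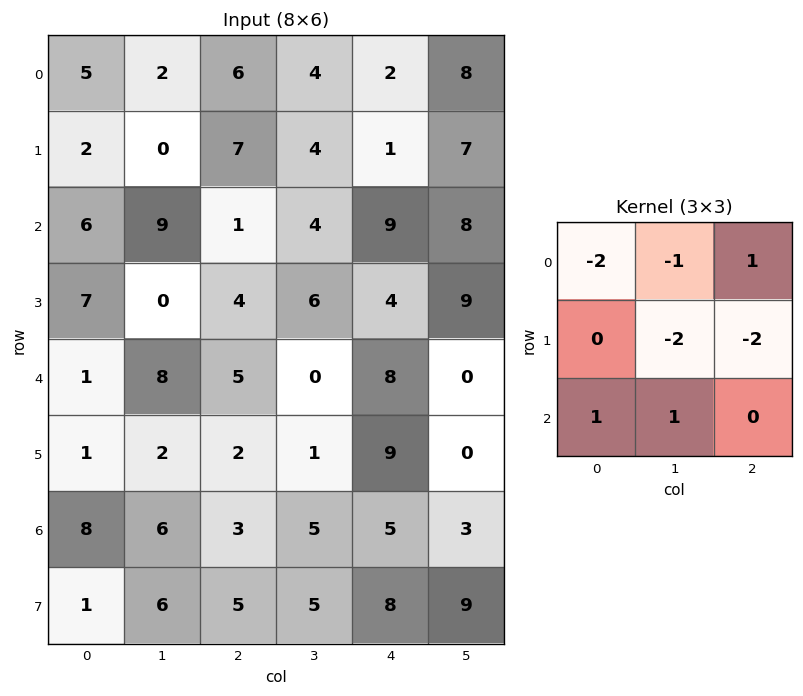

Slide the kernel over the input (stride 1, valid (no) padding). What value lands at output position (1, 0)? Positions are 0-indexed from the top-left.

-10

The receptive field on the input at this output position is [2 0 7 / 6 9 1 / 7 0 4]. Elementwise product with the kernel and sum: 2·-2 + 0·-1 + 7·1 + 9·-2 + 1·-2 + 7·1 + 0·1.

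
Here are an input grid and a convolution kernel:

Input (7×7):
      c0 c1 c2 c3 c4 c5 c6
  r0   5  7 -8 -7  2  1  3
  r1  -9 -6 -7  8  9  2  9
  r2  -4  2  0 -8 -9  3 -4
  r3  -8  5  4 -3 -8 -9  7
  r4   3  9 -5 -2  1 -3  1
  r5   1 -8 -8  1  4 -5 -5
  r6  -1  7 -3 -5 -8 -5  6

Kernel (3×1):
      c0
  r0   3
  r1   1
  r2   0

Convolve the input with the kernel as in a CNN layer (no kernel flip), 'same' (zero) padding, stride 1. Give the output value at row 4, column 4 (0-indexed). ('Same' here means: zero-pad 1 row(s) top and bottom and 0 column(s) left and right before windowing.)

-23

The receptive field on the zero-padded input at this output position is [-8 / 1 / 4]. Elementwise product with the kernel and sum: -8·3 + 1·1.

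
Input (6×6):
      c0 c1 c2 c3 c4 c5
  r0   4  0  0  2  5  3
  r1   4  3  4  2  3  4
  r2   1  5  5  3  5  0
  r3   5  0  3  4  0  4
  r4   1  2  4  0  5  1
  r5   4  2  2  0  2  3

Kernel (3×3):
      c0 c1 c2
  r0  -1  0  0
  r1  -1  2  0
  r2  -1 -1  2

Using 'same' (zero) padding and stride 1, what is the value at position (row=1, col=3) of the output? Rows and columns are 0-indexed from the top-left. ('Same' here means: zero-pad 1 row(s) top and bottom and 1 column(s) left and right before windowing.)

2

The receptive field on the zero-padded input at this output position is [0 2 5 / 4 2 3 / 5 3 5]. Elementwise product with the kernel and sum: 0·-1 + 4·-1 + 2·2 + 5·-1 + 3·-1 + 5·2.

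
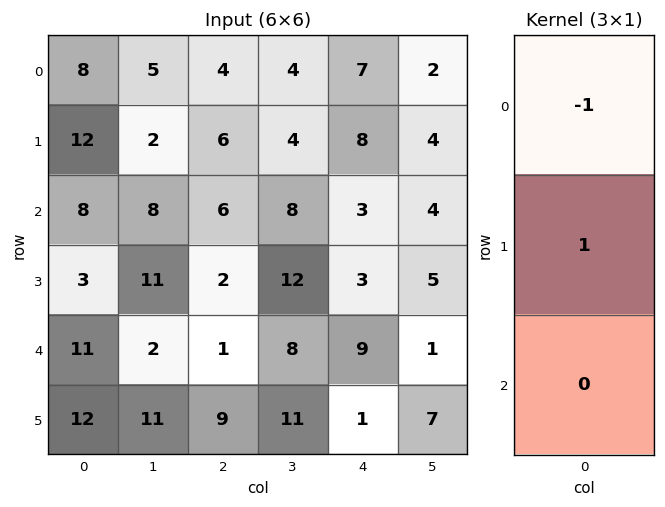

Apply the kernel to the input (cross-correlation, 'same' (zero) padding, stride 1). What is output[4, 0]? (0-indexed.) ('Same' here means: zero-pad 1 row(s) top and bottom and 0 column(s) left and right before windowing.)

The receptive field on the zero-padded input at this output position is [3 / 11 / 12]. Elementwise product with the kernel and sum: 3·-1 + 11·1.

8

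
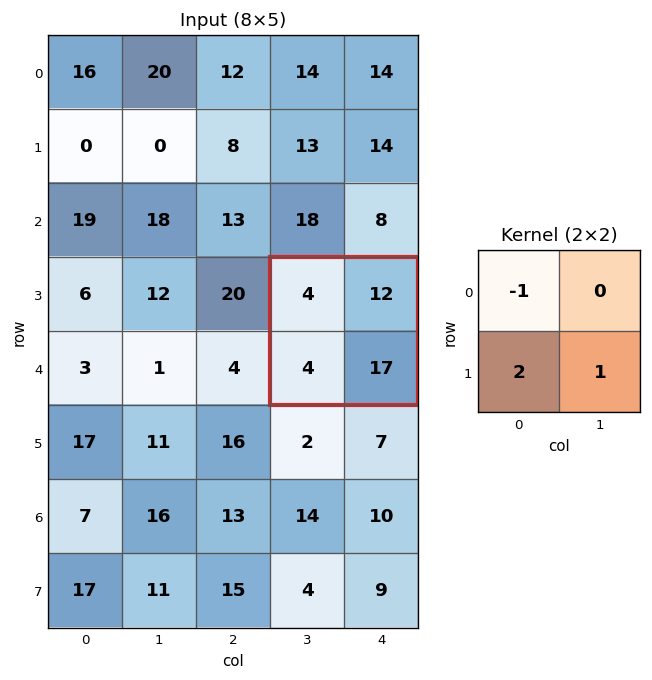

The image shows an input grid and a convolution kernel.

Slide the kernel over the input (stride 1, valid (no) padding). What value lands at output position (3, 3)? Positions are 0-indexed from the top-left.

21

The receptive field on the input at this output position is [4 12 / 4 17]. Elementwise product with the kernel and sum: 4·-1 + 4·2 + 17·1.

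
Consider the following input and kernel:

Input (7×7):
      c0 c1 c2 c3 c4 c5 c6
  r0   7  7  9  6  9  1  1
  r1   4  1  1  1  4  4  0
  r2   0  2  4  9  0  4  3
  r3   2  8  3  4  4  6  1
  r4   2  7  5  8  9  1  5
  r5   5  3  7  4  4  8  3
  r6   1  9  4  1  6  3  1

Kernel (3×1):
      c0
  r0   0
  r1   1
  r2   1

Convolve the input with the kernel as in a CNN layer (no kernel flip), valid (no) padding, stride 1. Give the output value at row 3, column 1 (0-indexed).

The receptive field on the input at this output position is [8 / 7 / 3]. Elementwise product with the kernel and sum: 7·1 + 3·1.

10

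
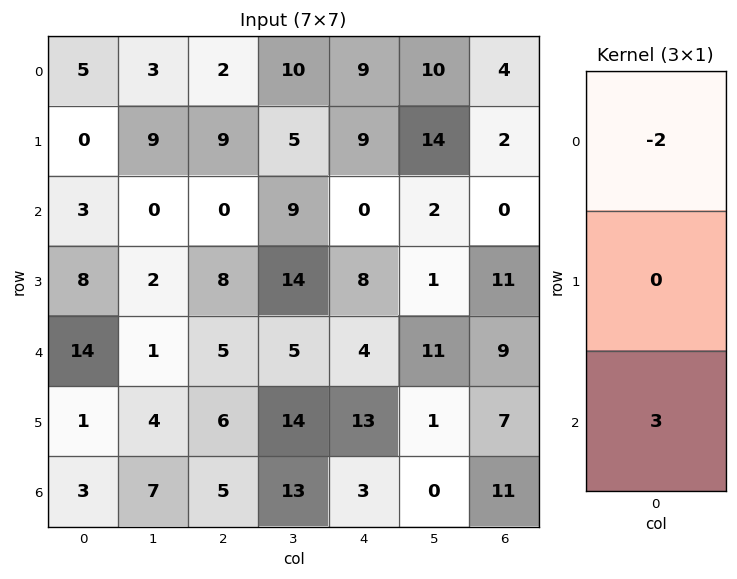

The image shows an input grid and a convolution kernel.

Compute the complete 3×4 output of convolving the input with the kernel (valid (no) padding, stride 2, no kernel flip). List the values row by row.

Output[0,0]: The receptive field on the input at this output position is [5 / 0 / 3]. Elementwise product with the kernel and sum: 5·-2 + 3·3.
Output[0,1]: The receptive field on the input at this output position is [2 / 9 / 0]. Elementwise product with the kernel and sum: 2·-2 + 0·3.

-1 -4 -18 -8
36 15 12 27
-19 5 1 15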